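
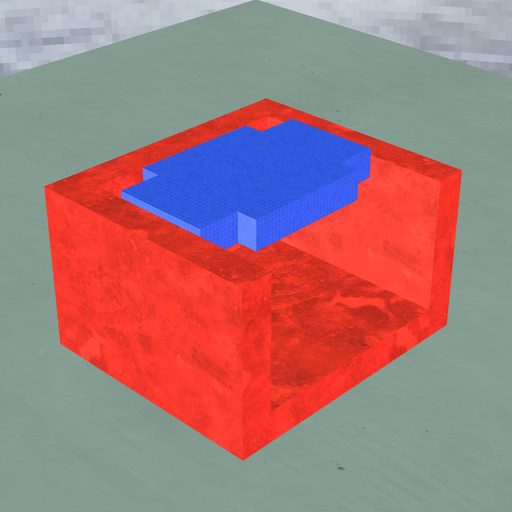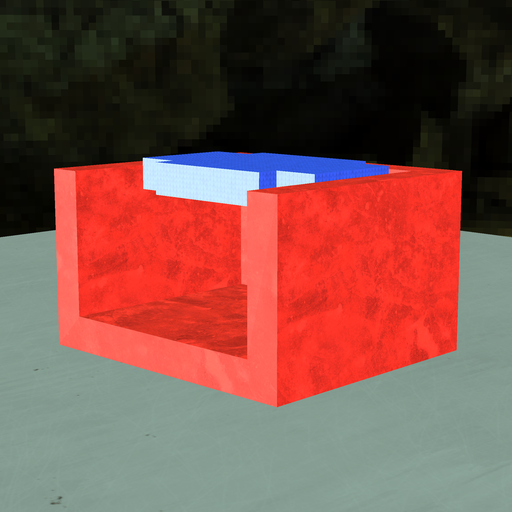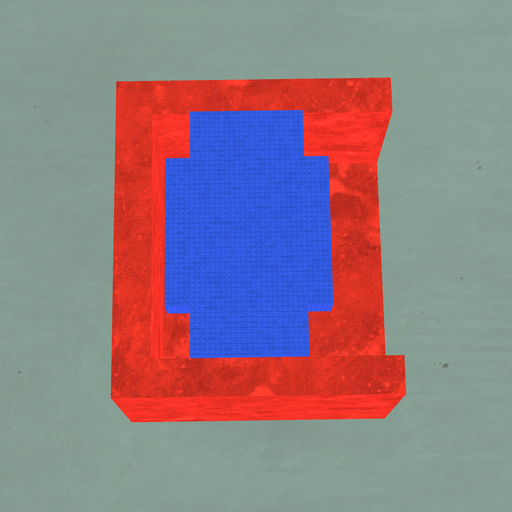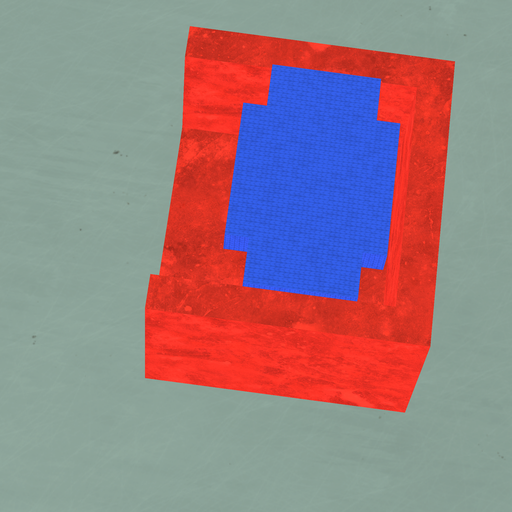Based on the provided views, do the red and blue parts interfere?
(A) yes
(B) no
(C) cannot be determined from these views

(B) no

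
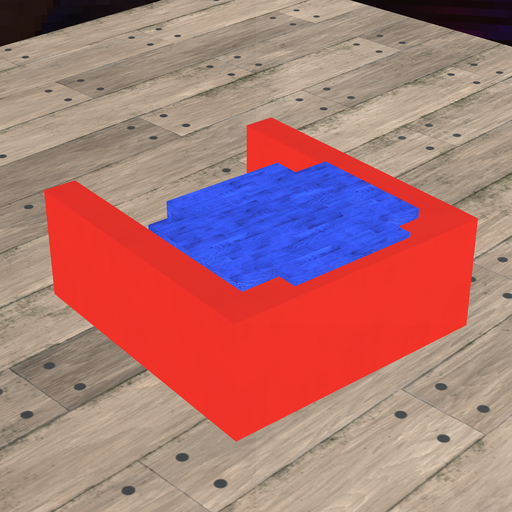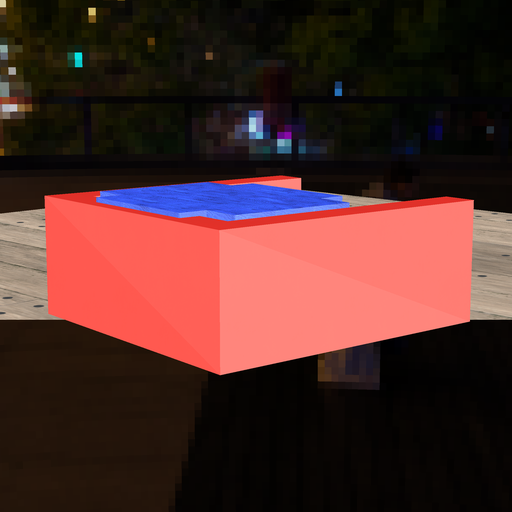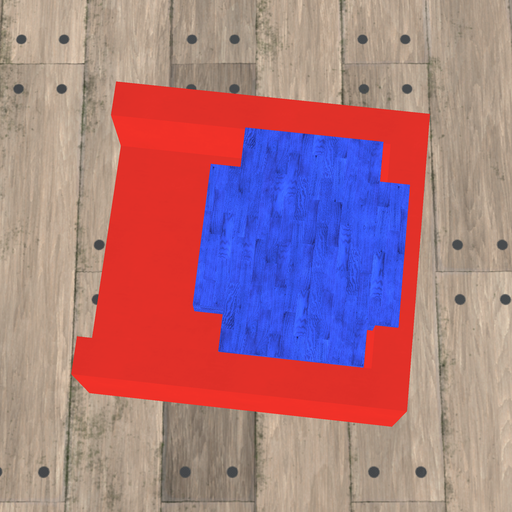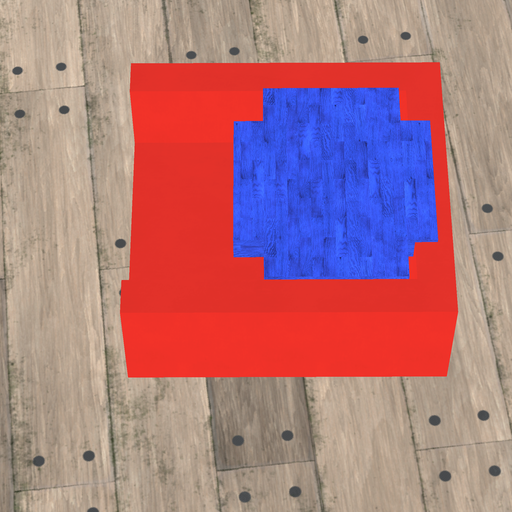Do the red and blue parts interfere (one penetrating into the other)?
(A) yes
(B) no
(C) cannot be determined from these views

(A) yes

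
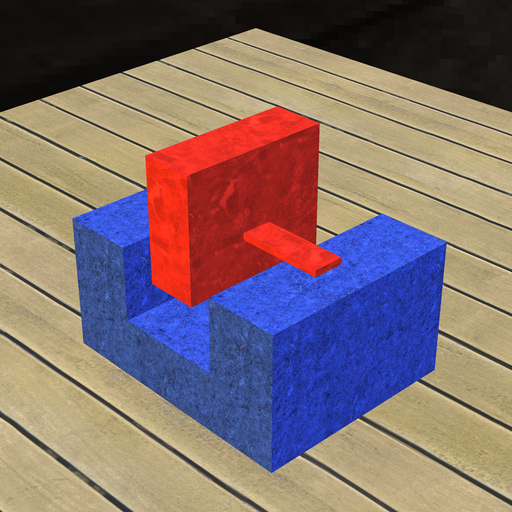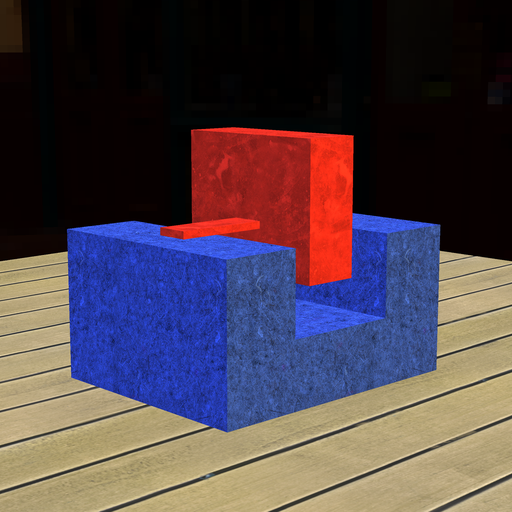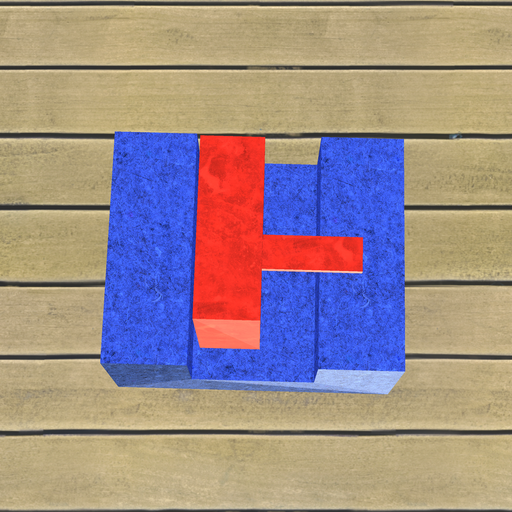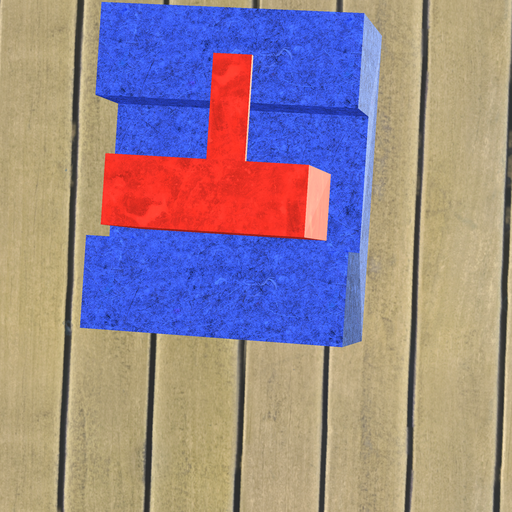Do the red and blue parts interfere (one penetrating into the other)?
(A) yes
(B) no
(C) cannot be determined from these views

(B) no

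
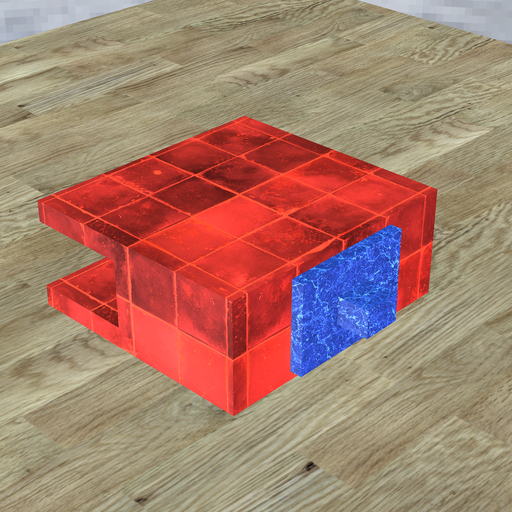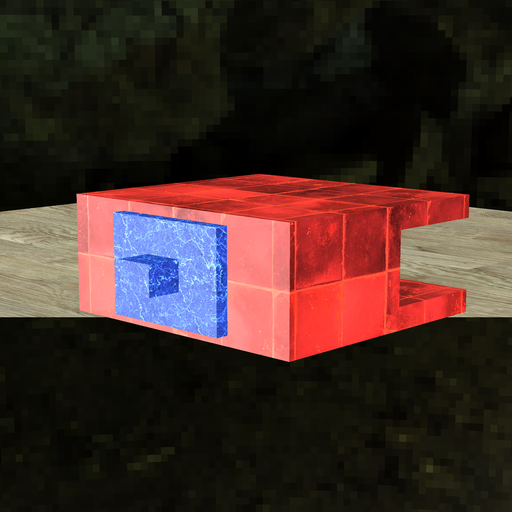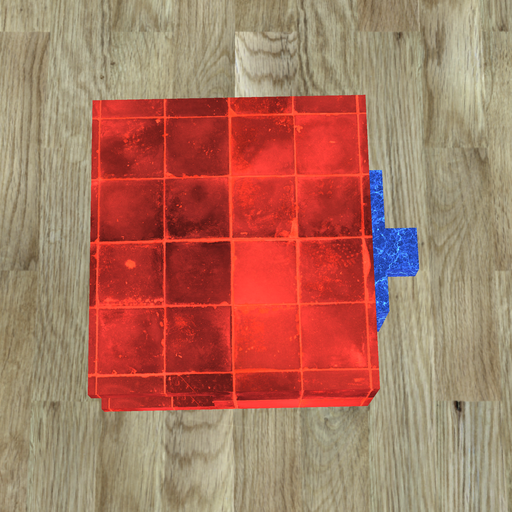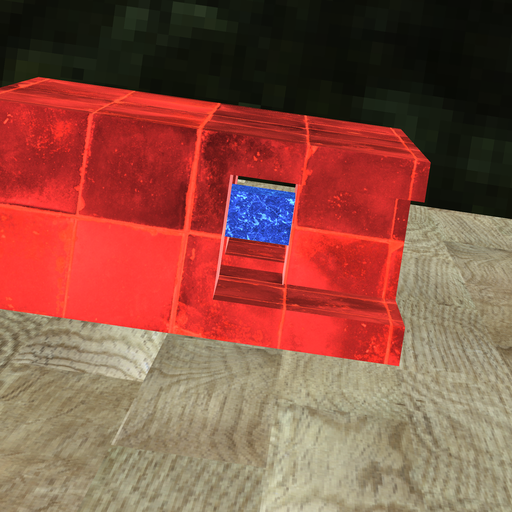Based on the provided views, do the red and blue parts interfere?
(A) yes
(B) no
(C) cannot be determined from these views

(A) yes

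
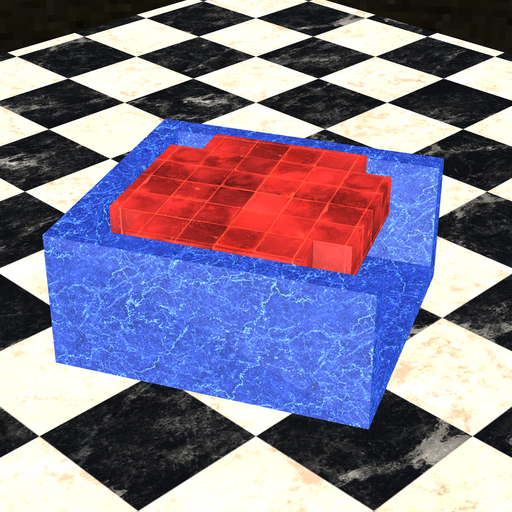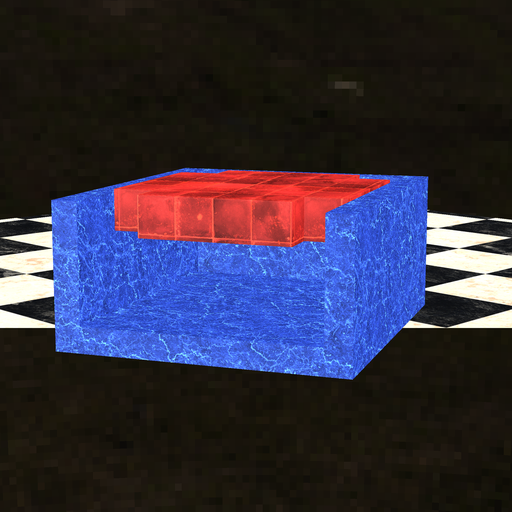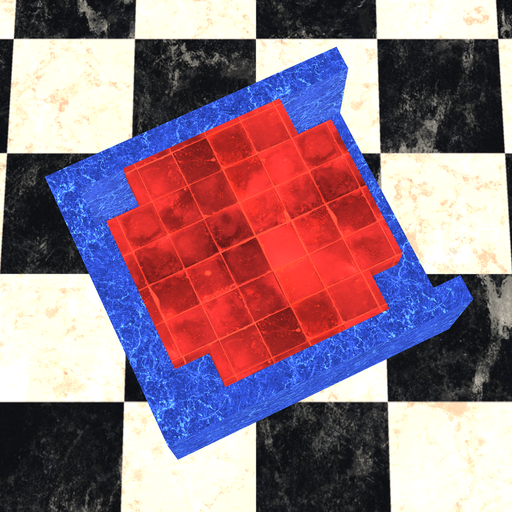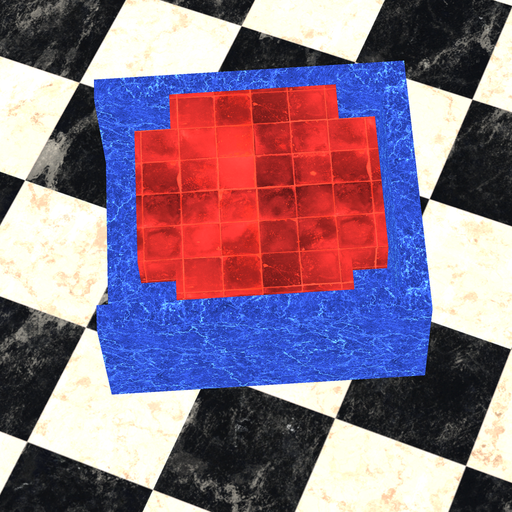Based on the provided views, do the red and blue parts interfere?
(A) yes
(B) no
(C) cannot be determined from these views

(B) no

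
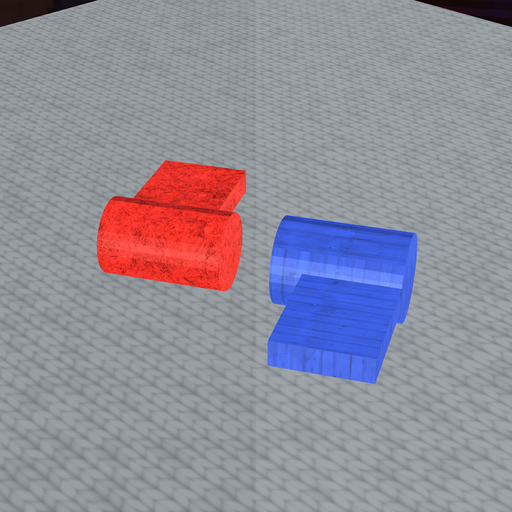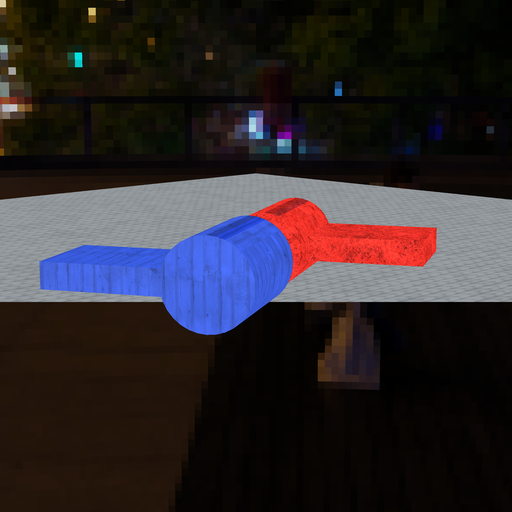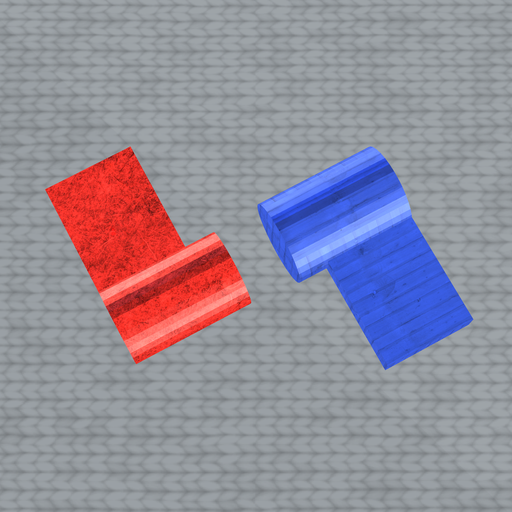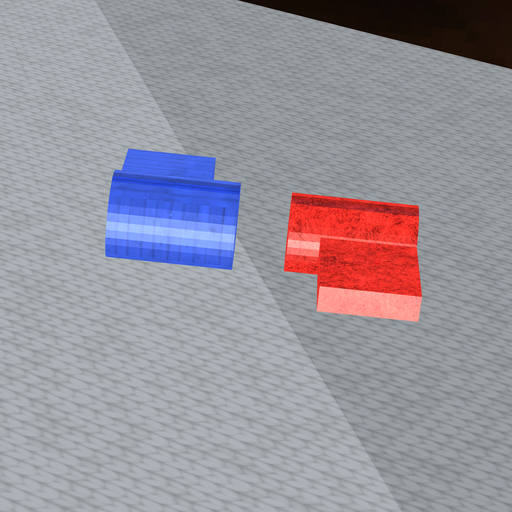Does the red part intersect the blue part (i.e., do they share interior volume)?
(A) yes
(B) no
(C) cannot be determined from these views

(B) no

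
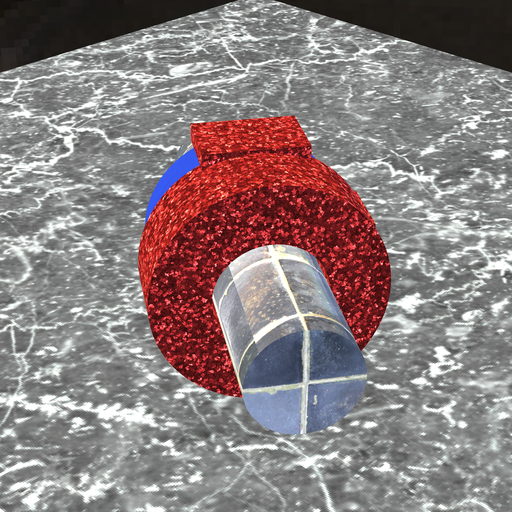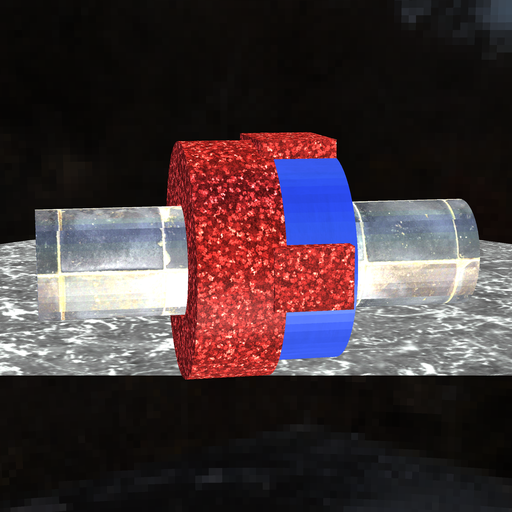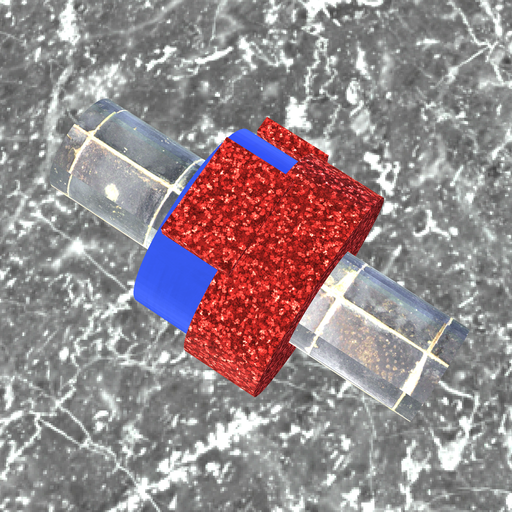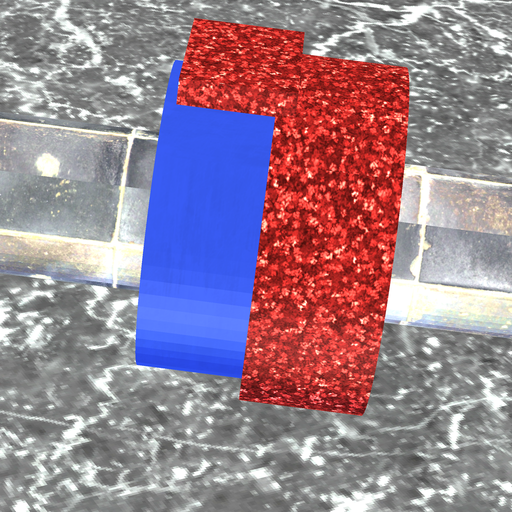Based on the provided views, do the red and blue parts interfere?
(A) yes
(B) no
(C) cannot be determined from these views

(A) yes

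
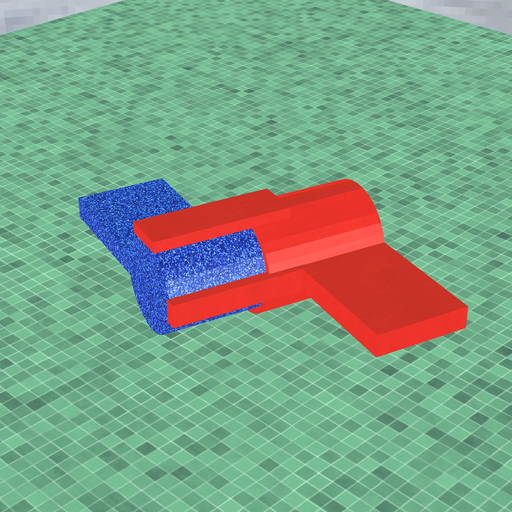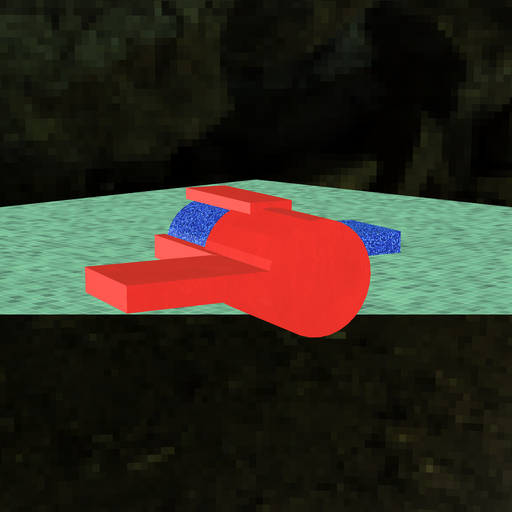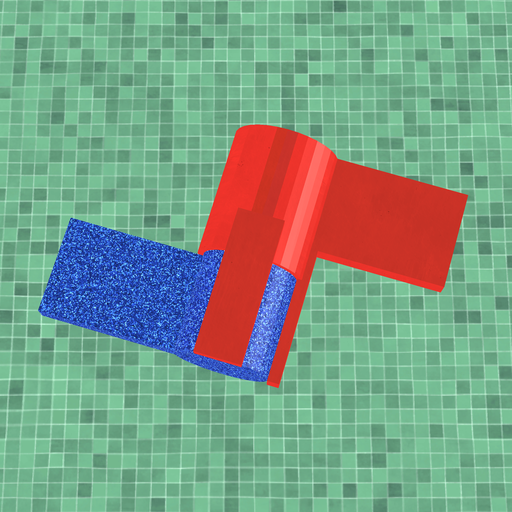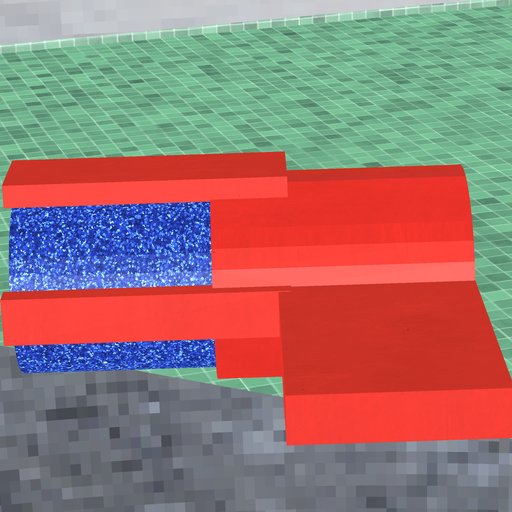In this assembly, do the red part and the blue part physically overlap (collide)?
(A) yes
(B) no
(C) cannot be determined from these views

(A) yes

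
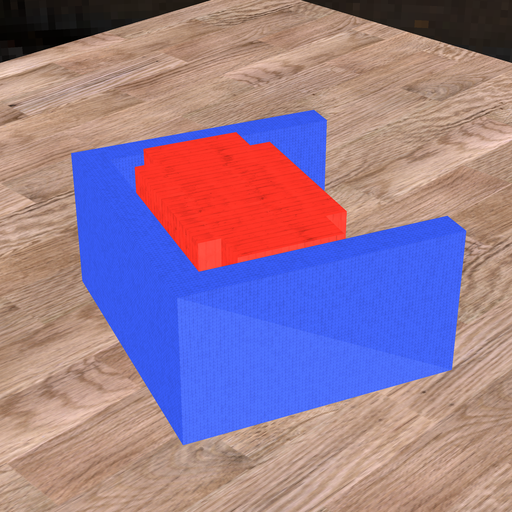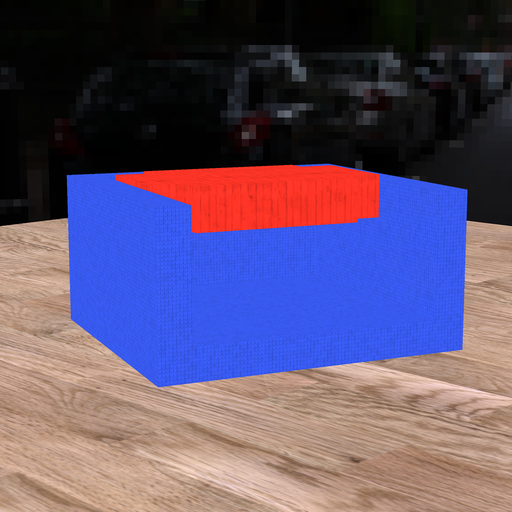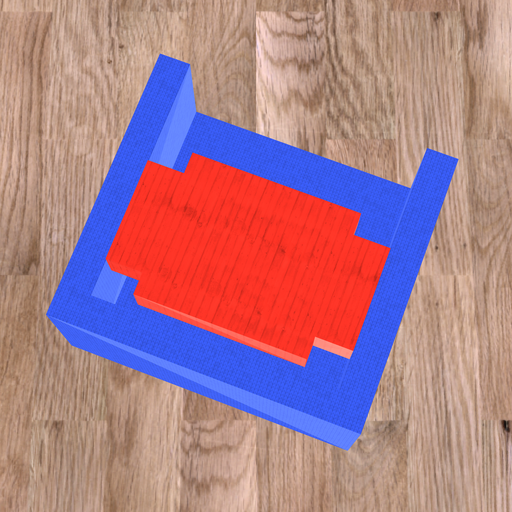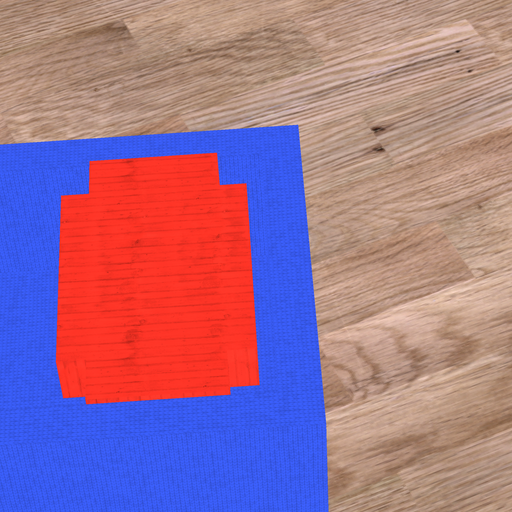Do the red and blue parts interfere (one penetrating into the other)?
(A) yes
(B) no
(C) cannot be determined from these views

(B) no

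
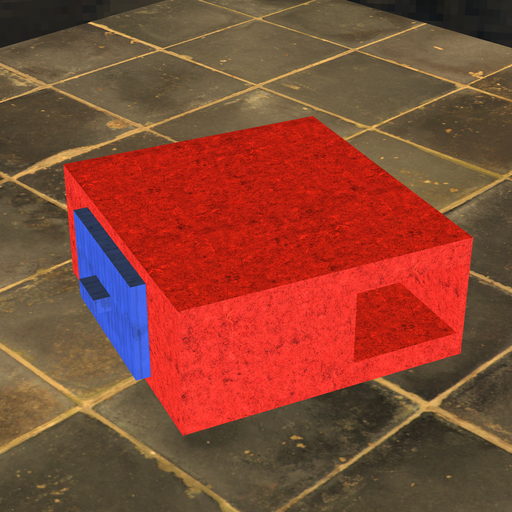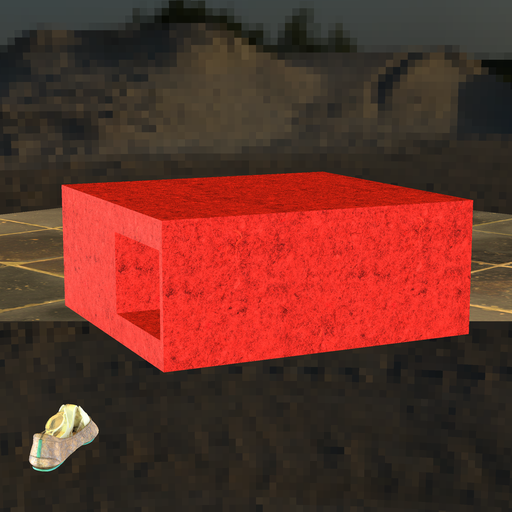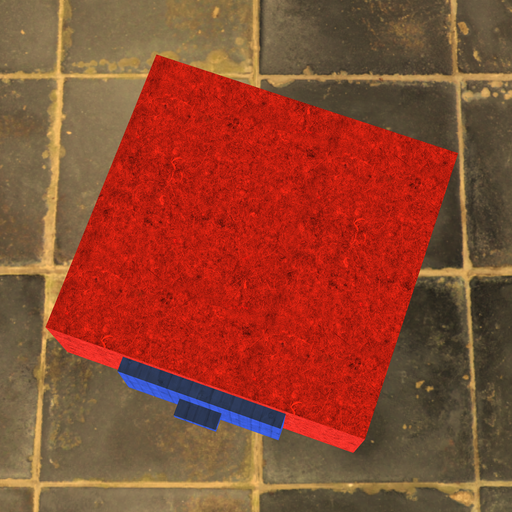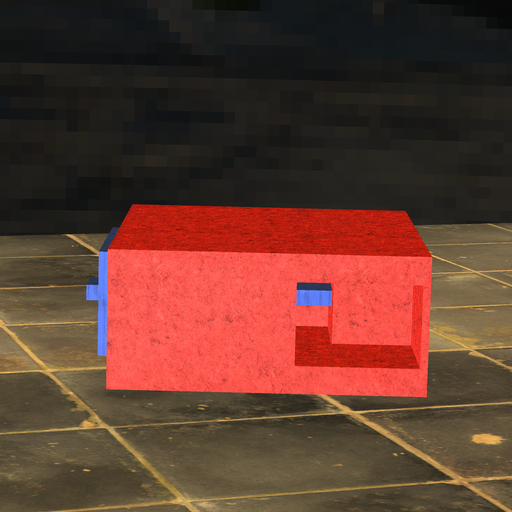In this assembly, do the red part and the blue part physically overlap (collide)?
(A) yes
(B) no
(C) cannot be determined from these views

(A) yes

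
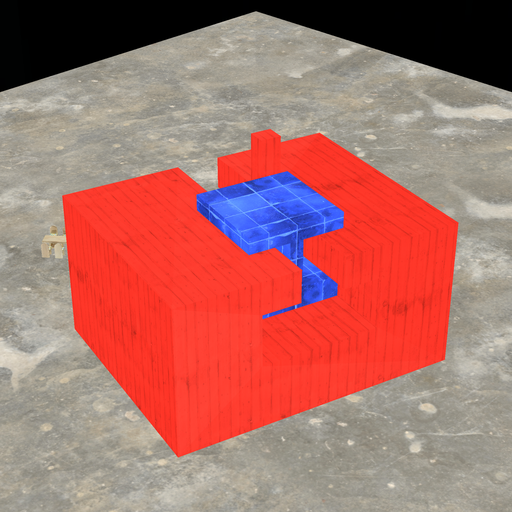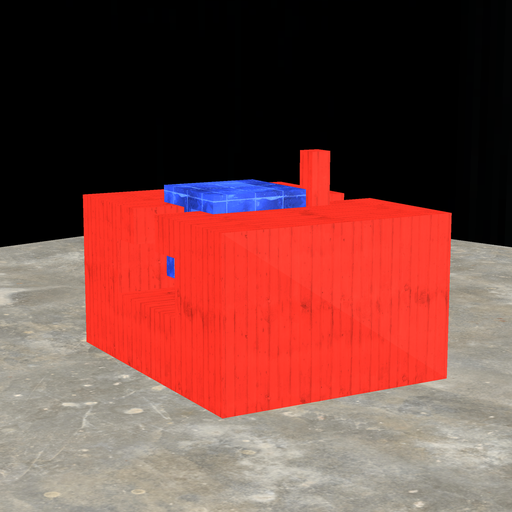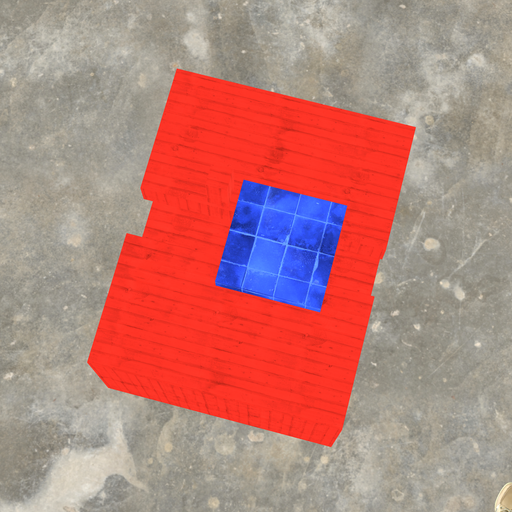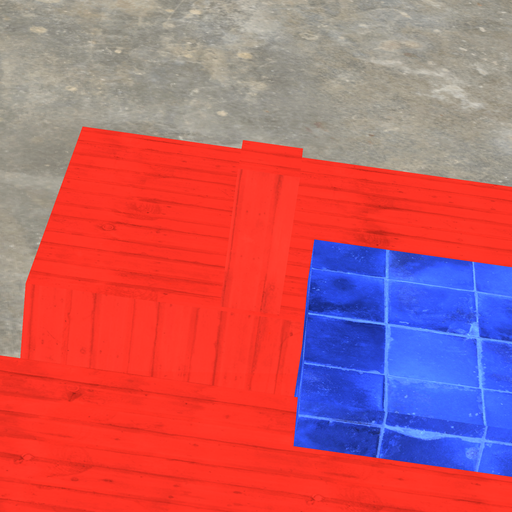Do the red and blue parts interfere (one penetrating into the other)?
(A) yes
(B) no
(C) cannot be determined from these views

(B) no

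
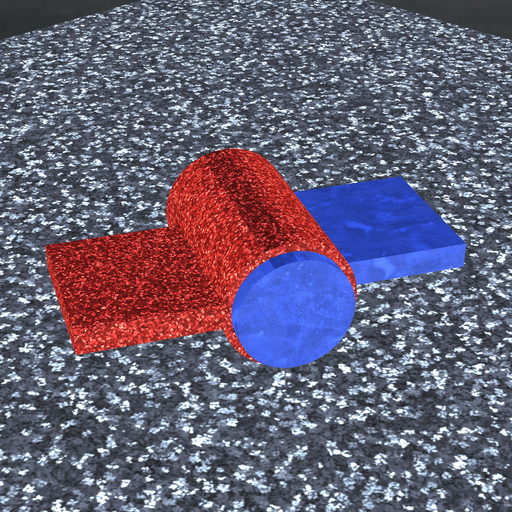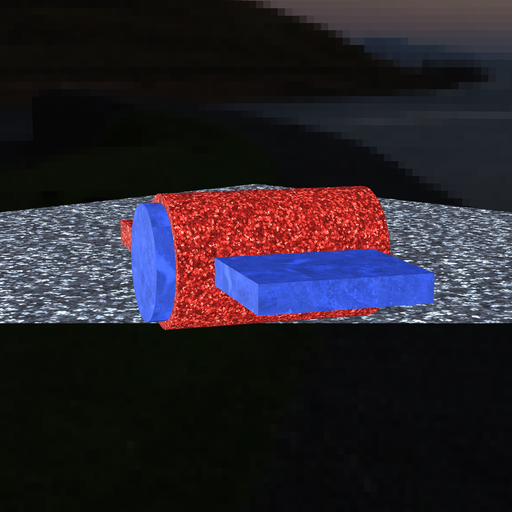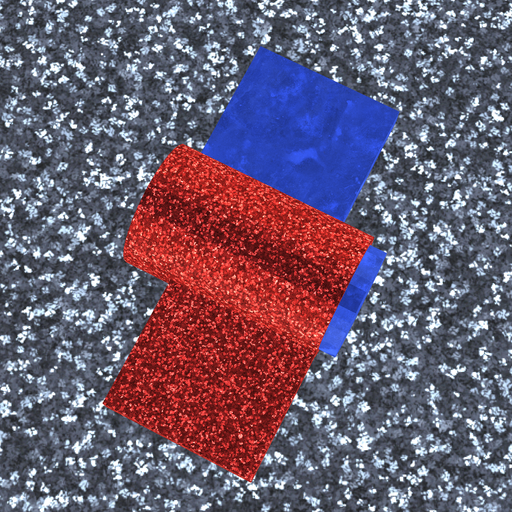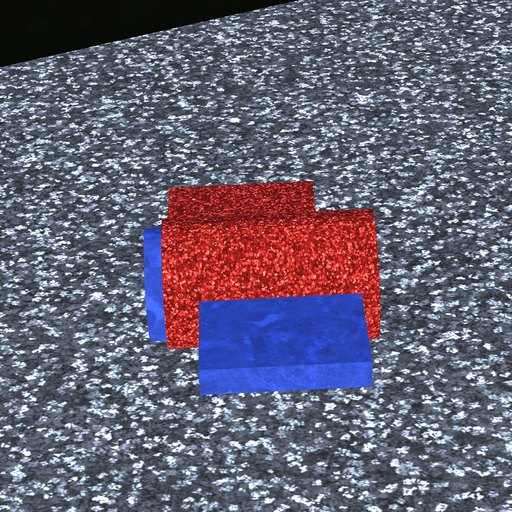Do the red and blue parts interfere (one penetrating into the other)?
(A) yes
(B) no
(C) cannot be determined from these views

(A) yes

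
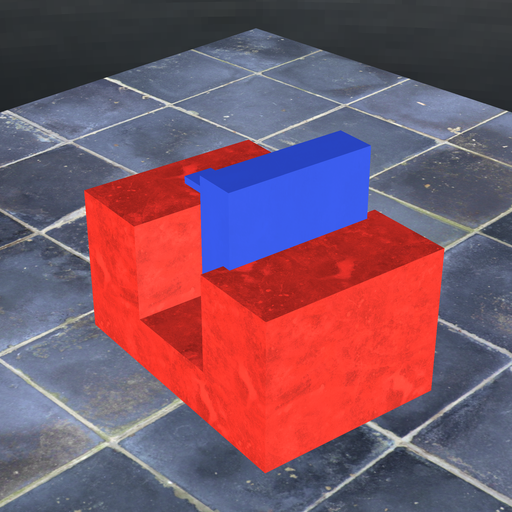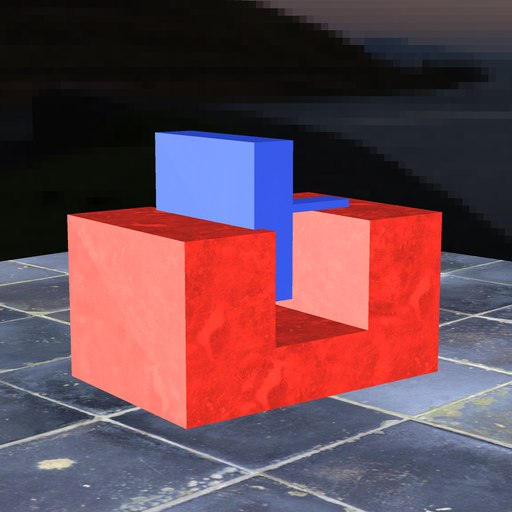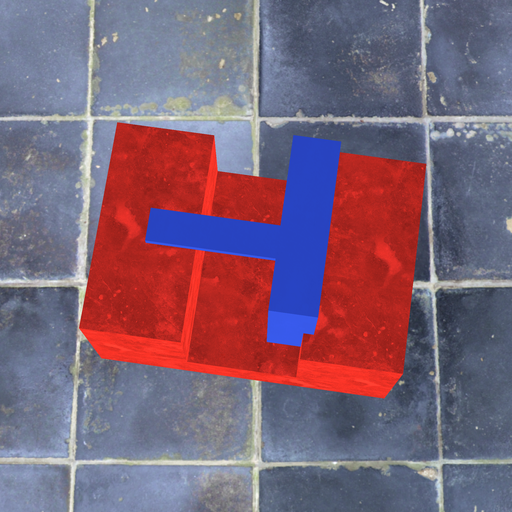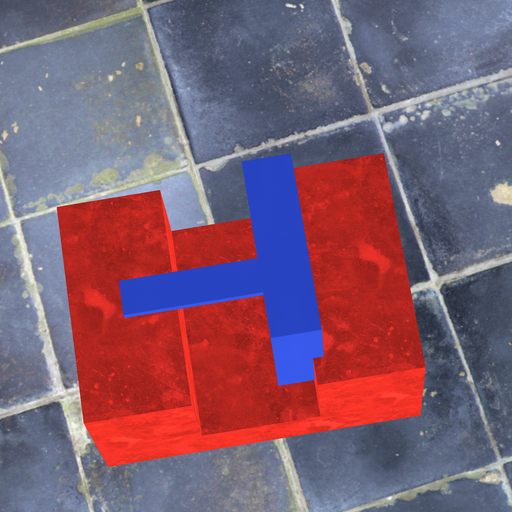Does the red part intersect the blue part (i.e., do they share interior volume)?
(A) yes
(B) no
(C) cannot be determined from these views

(A) yes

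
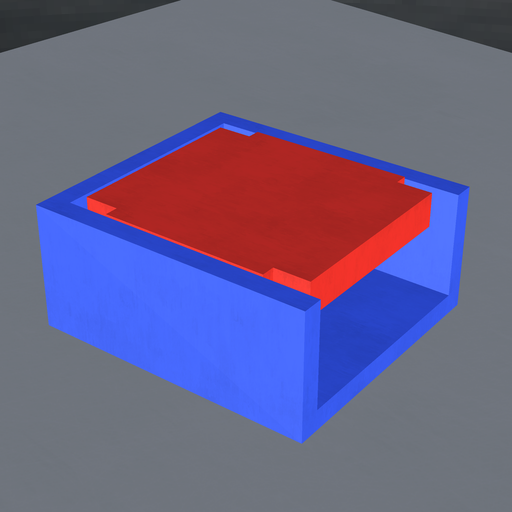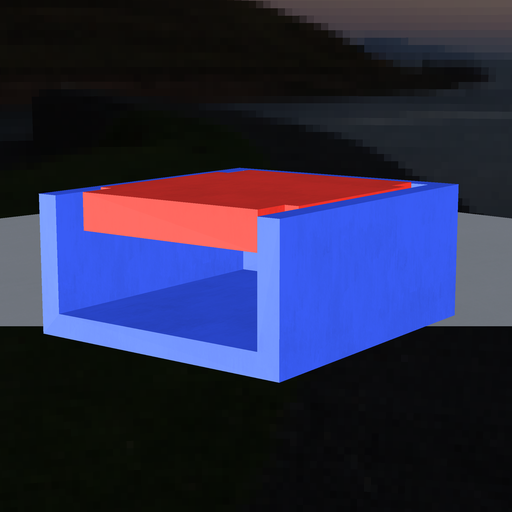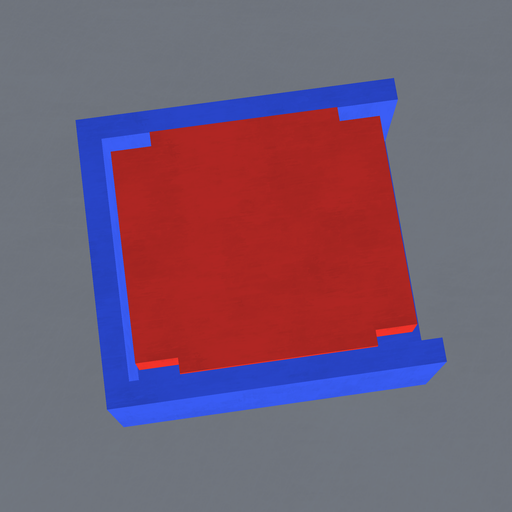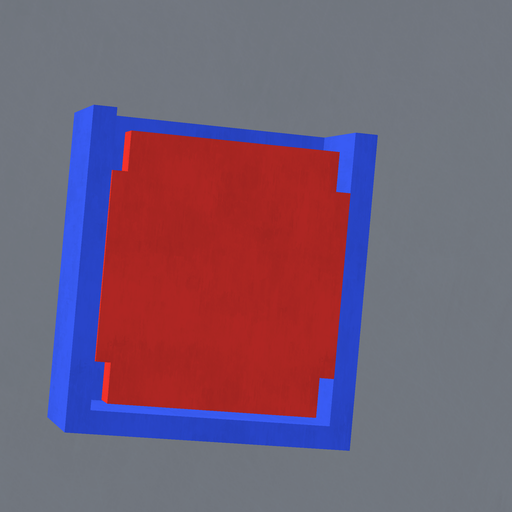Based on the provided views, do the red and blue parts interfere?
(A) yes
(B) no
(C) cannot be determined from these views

(B) no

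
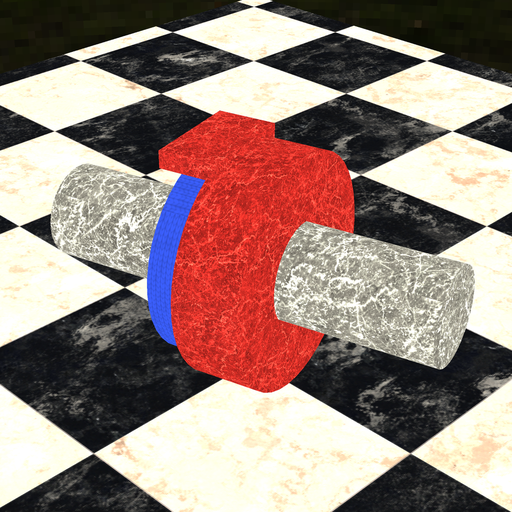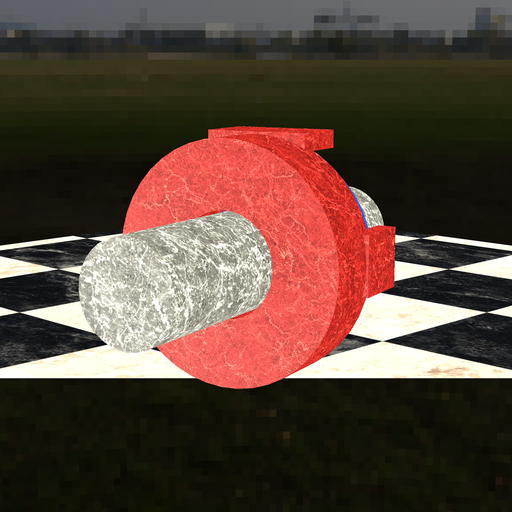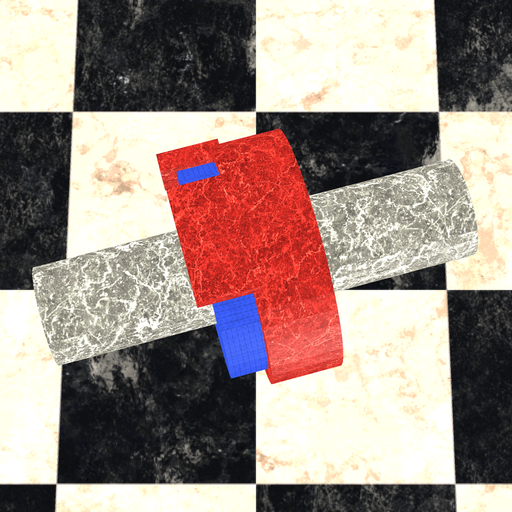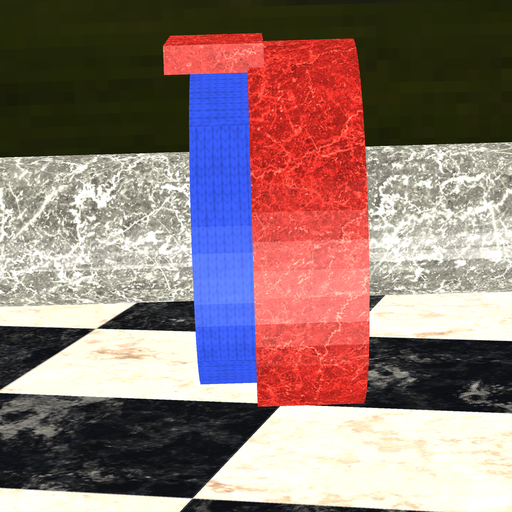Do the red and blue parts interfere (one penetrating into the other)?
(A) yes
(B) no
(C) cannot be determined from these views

(A) yes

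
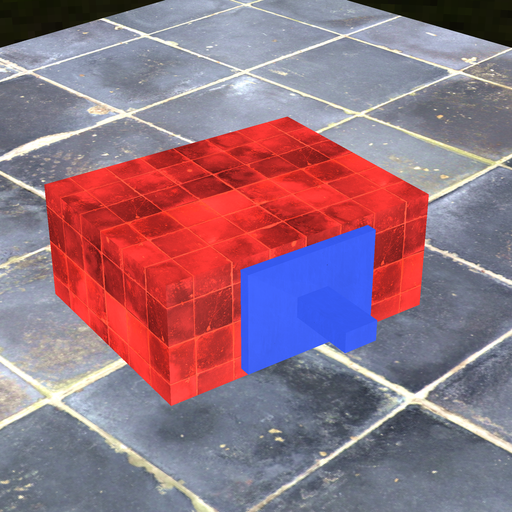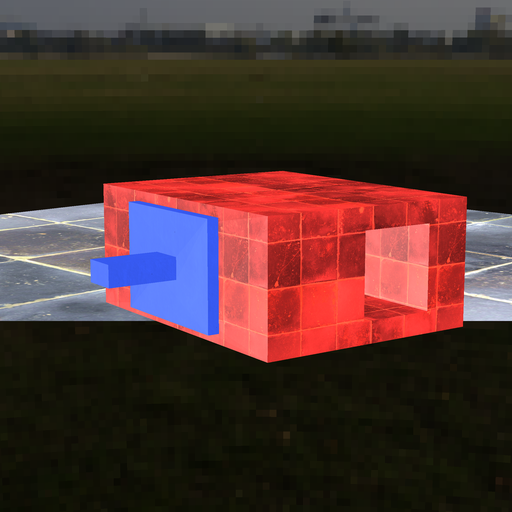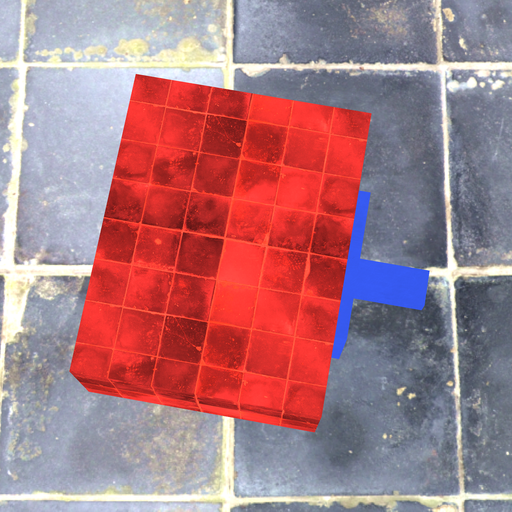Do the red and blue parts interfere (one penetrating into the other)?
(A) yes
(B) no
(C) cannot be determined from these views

(C) cannot be determined from these views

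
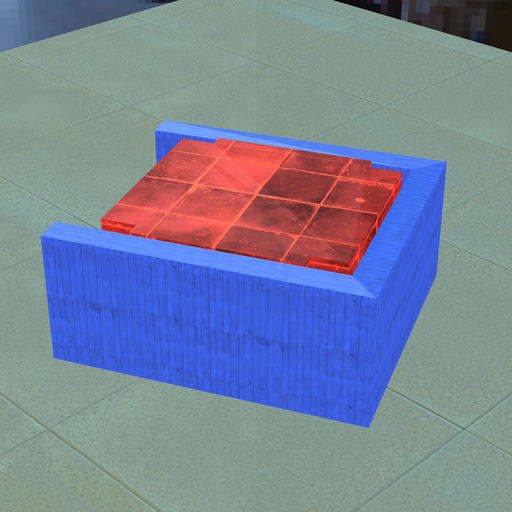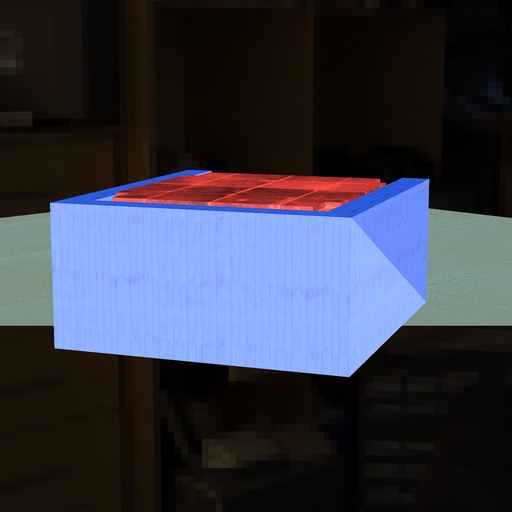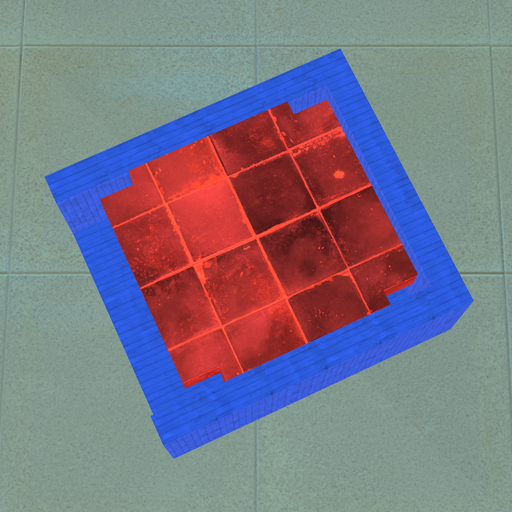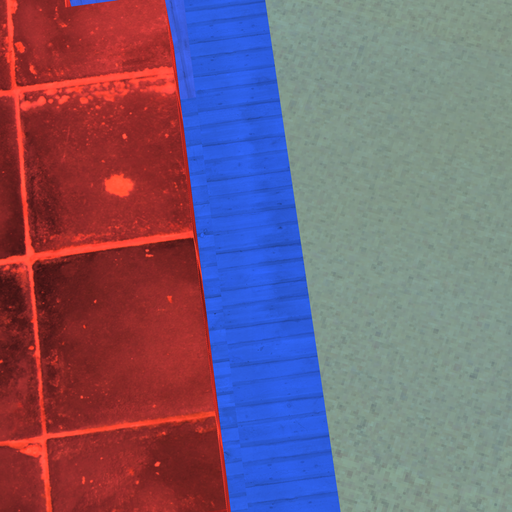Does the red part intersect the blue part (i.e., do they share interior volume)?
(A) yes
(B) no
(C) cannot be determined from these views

(B) no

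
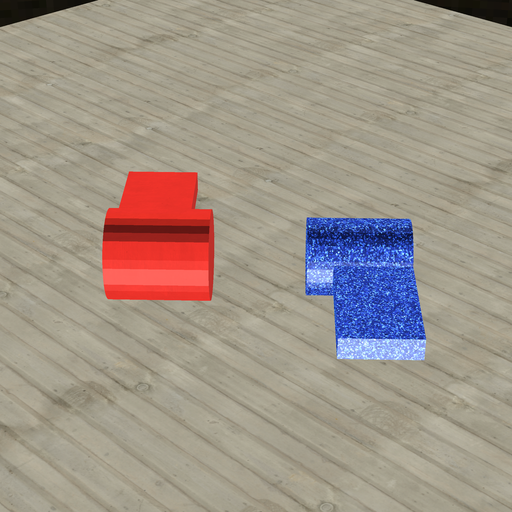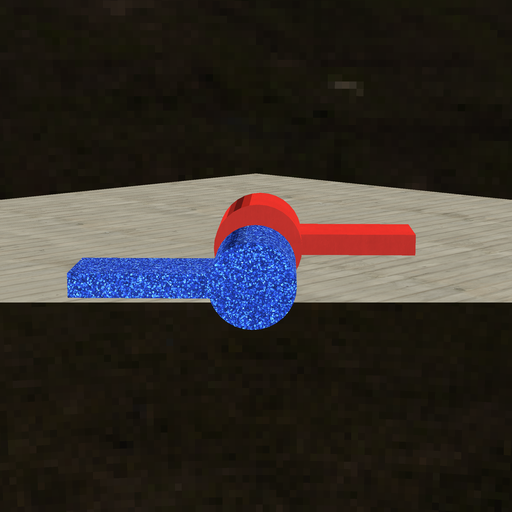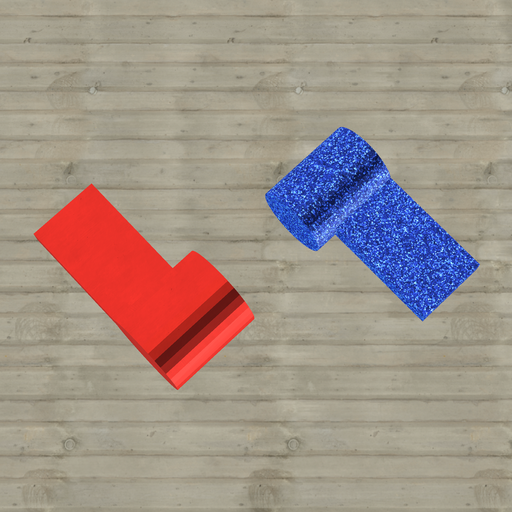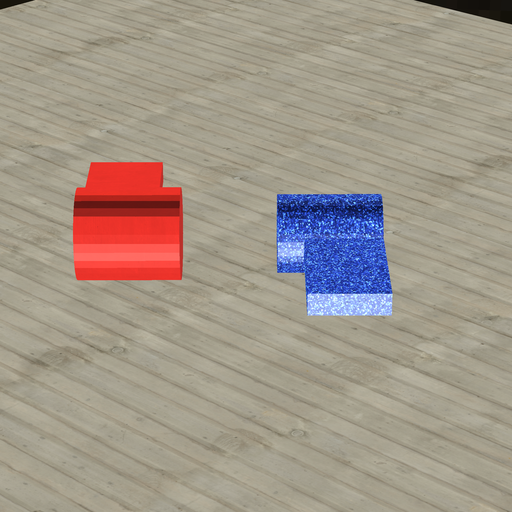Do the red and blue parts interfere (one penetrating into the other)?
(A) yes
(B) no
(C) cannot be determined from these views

(B) no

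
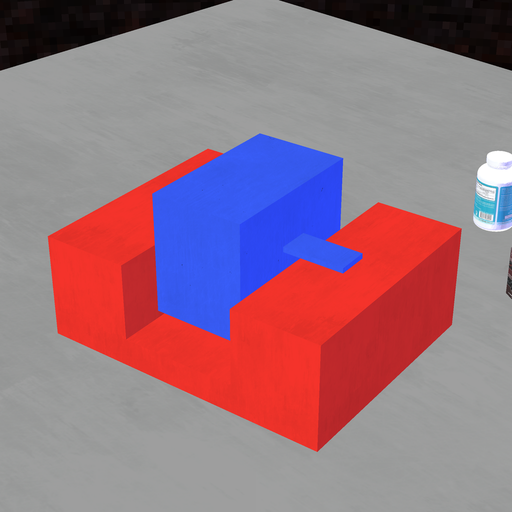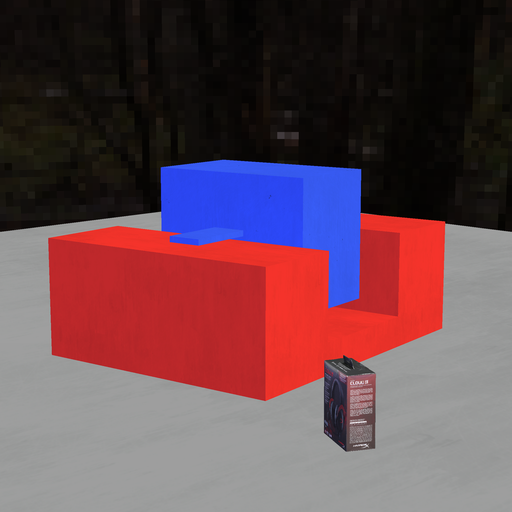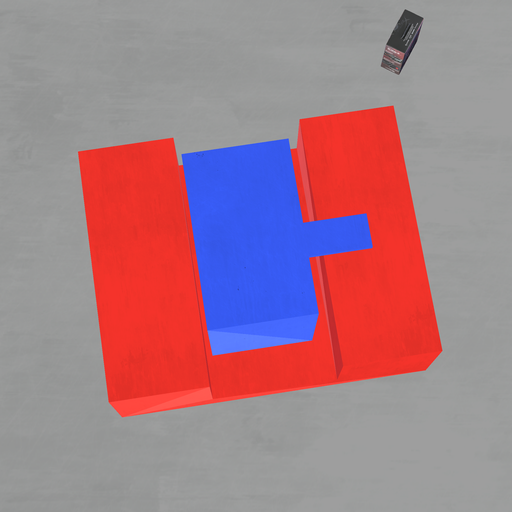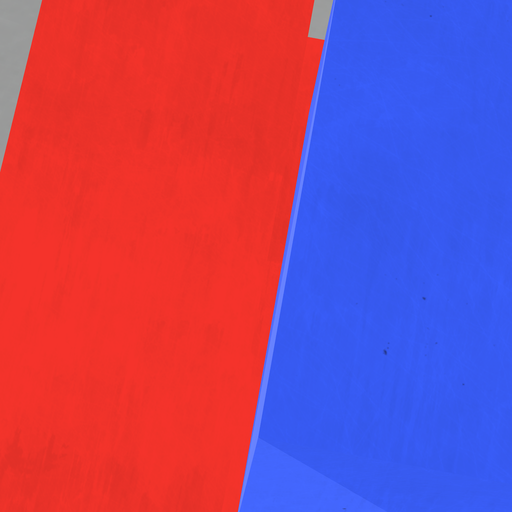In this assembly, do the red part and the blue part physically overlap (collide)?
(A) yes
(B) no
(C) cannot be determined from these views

(B) no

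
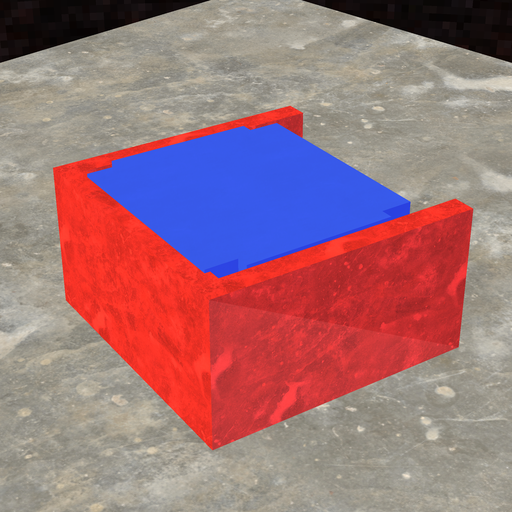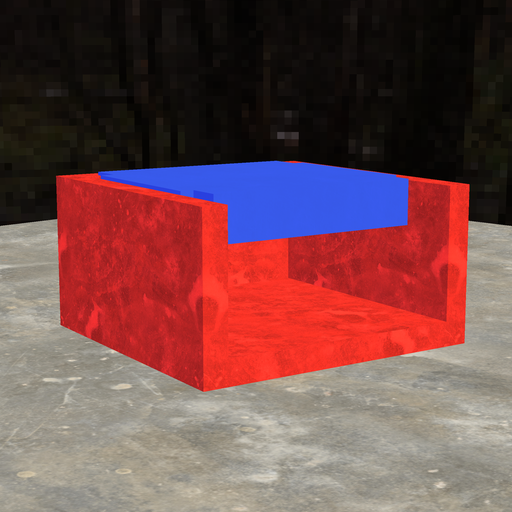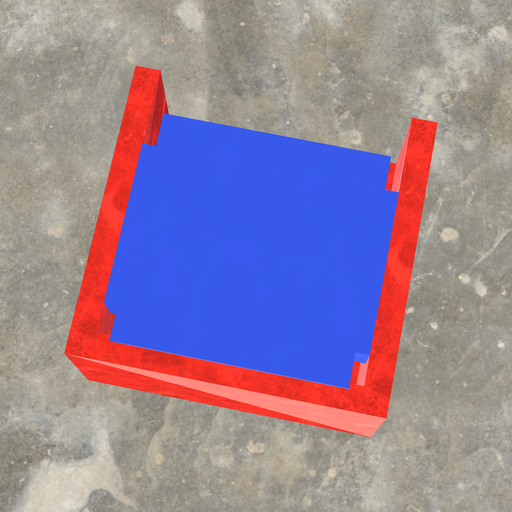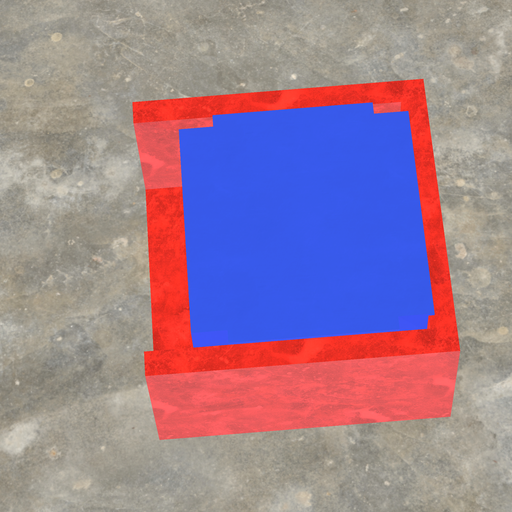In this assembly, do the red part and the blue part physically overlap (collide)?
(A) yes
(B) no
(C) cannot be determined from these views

(A) yes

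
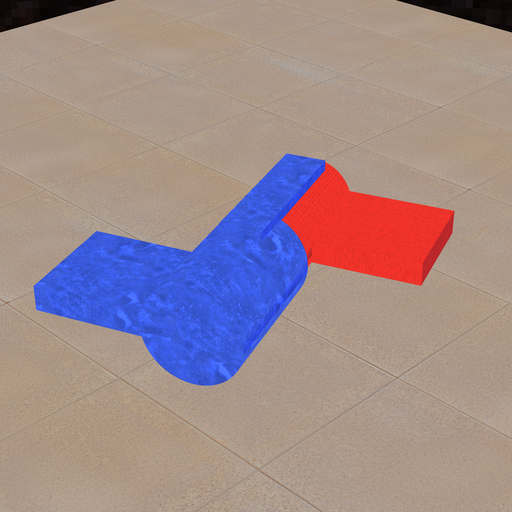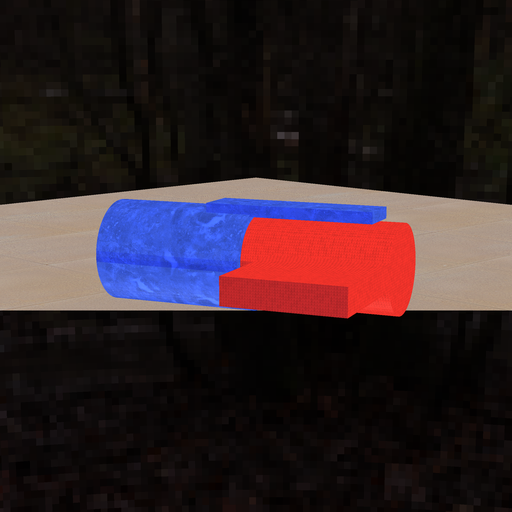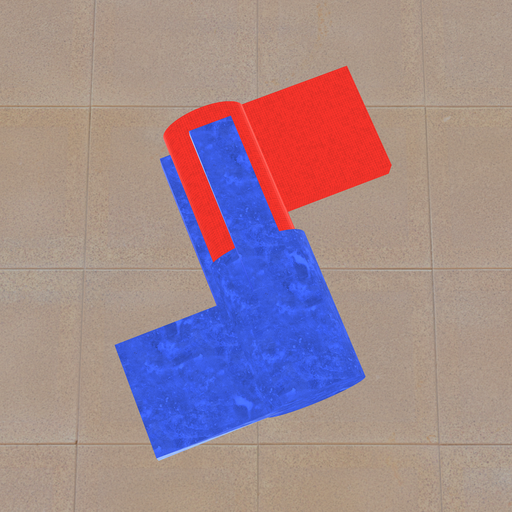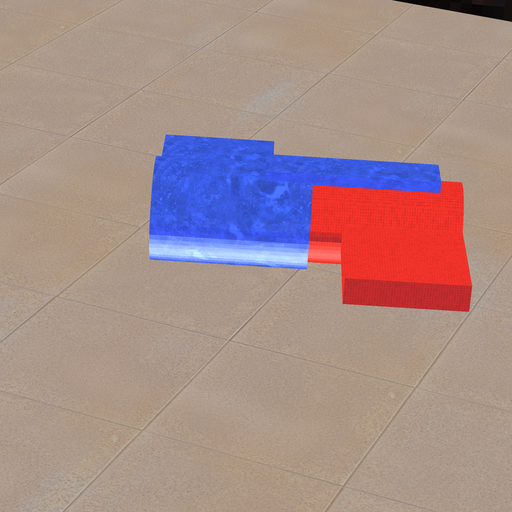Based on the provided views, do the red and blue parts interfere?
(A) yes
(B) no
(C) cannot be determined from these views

(A) yes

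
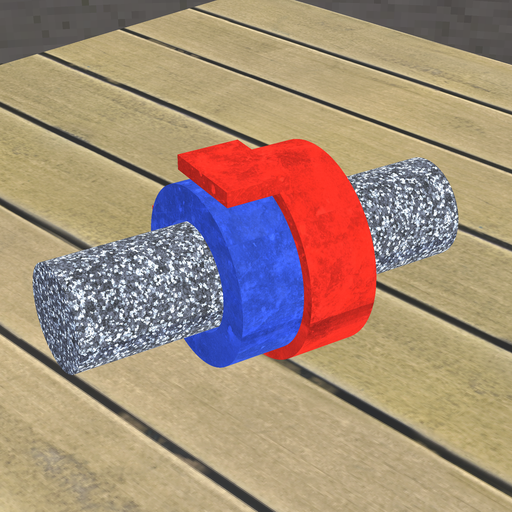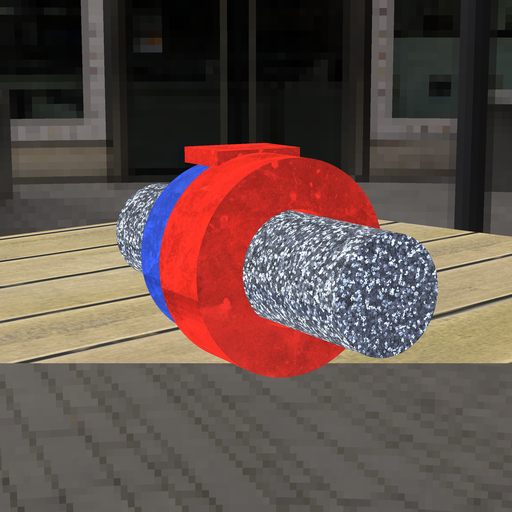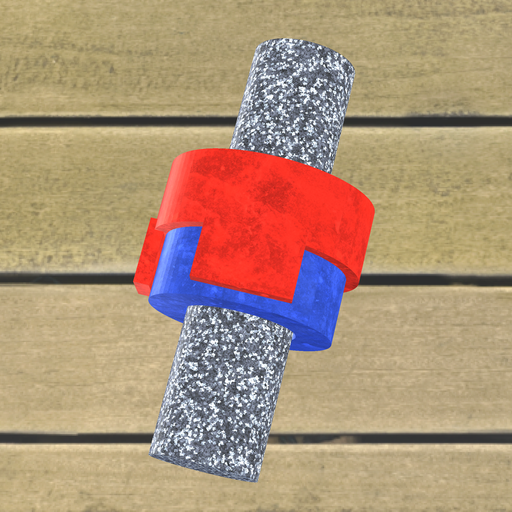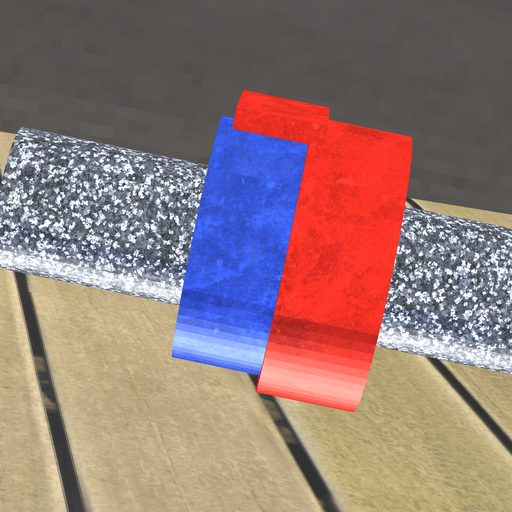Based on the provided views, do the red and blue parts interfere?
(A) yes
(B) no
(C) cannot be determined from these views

(A) yes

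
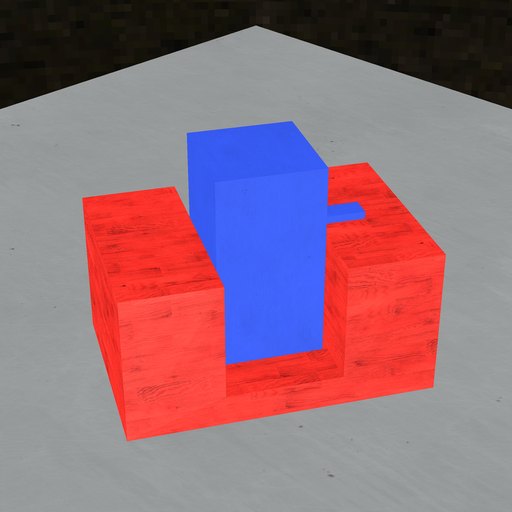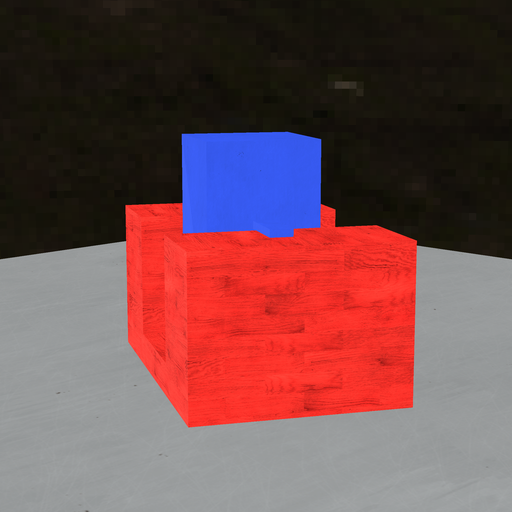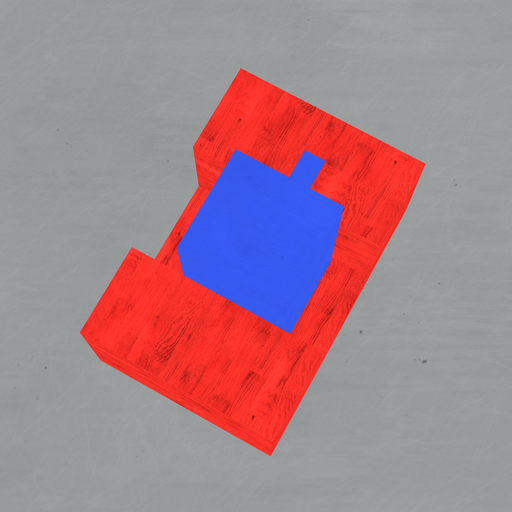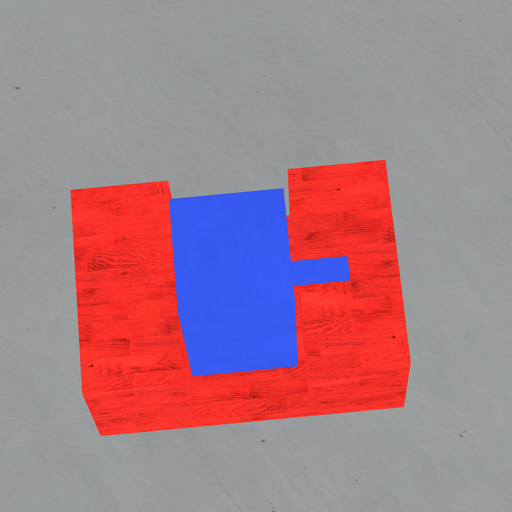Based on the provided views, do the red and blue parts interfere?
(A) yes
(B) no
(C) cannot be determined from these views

(B) no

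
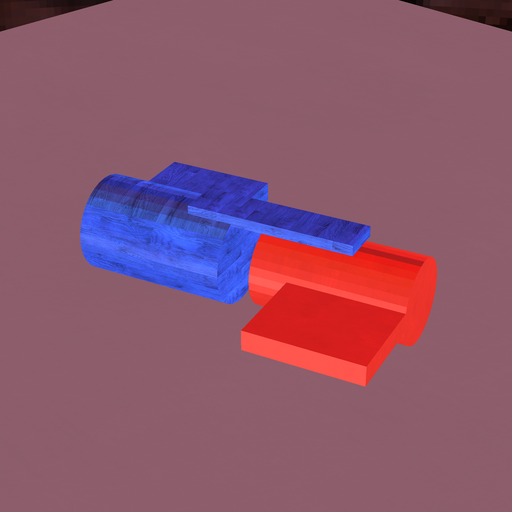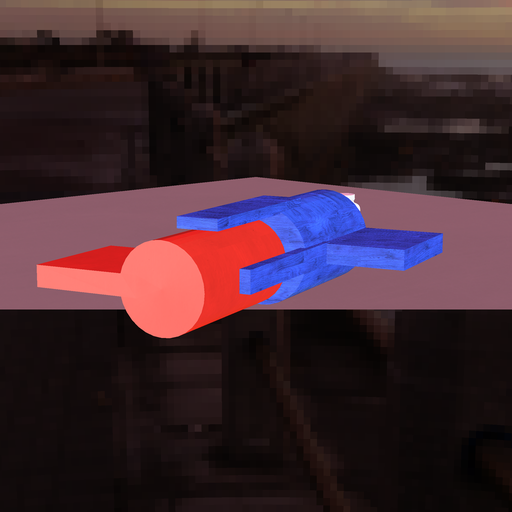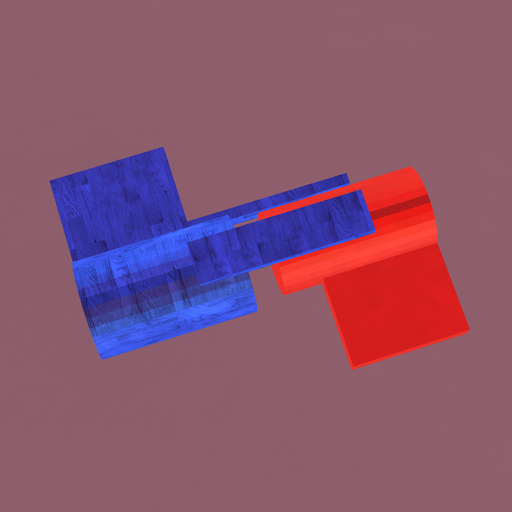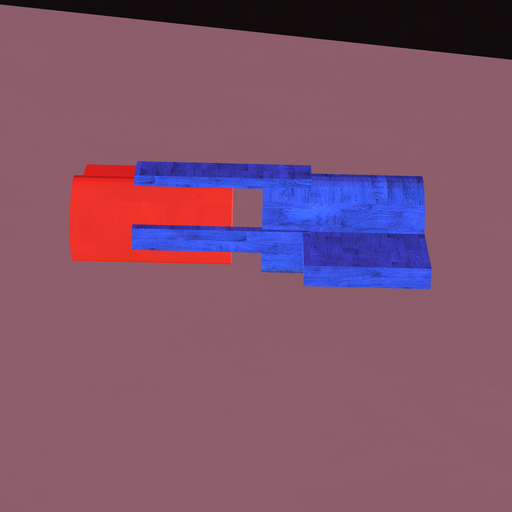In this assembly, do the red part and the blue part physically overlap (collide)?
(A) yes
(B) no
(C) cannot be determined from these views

(B) no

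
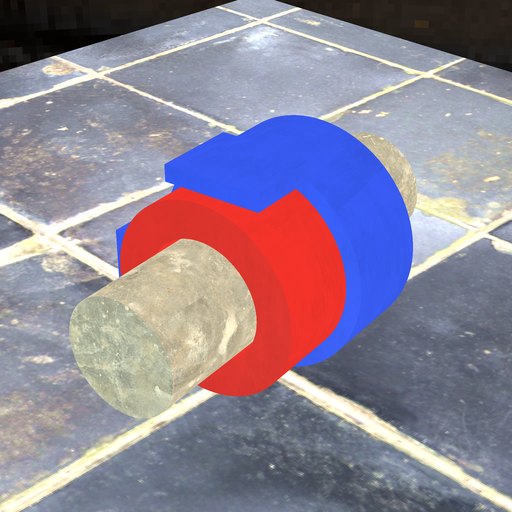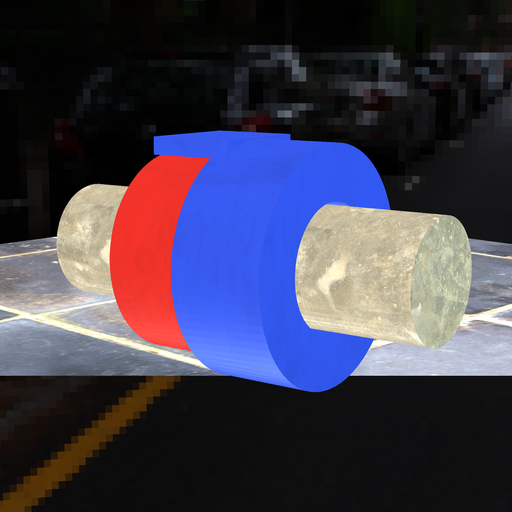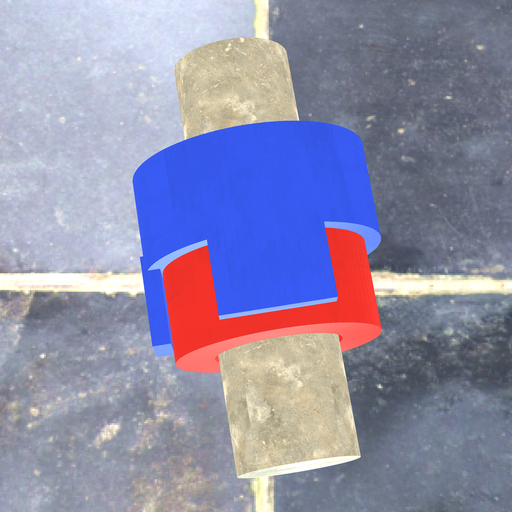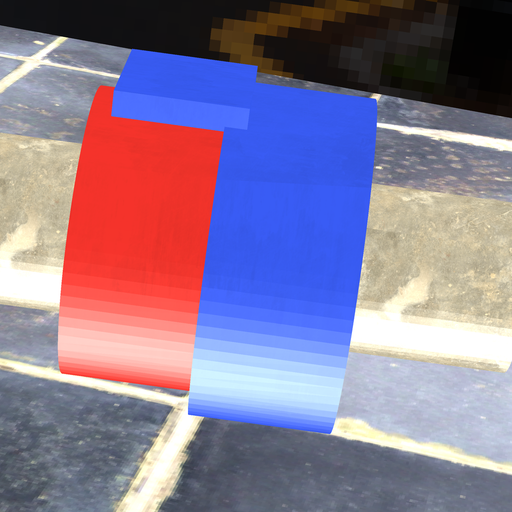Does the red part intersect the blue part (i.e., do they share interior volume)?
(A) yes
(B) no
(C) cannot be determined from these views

(A) yes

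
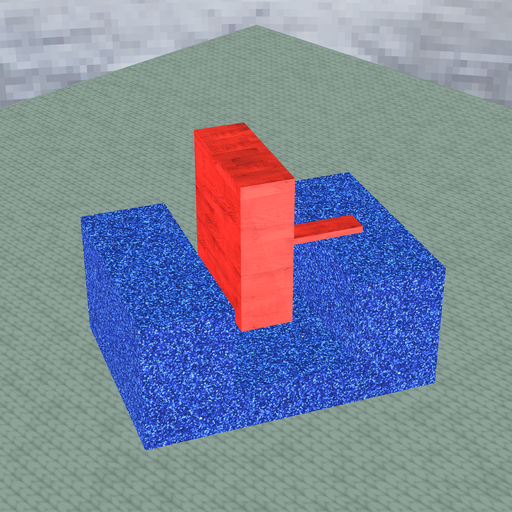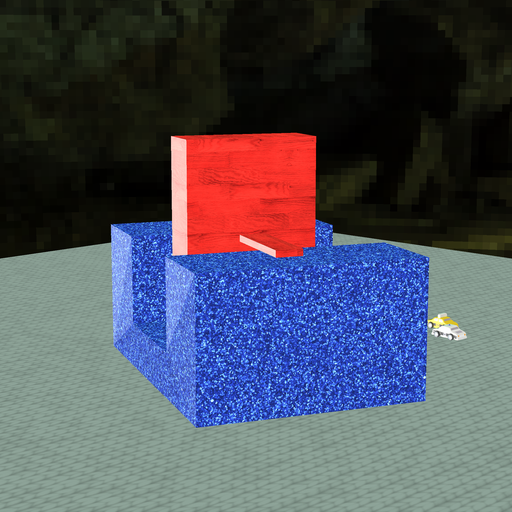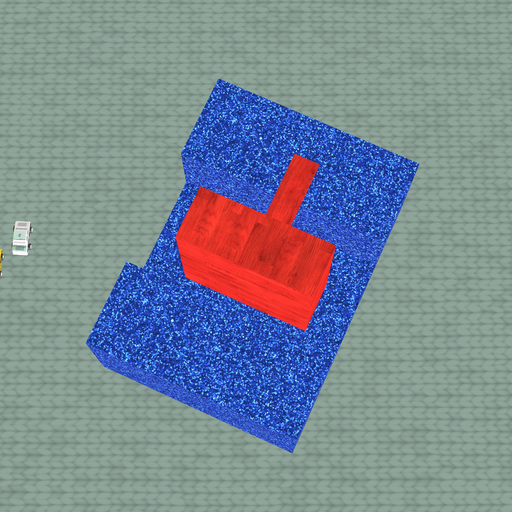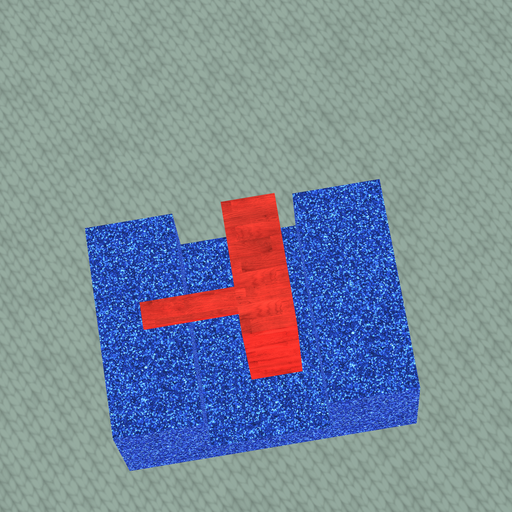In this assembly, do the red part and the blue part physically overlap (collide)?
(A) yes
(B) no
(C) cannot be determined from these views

(B) no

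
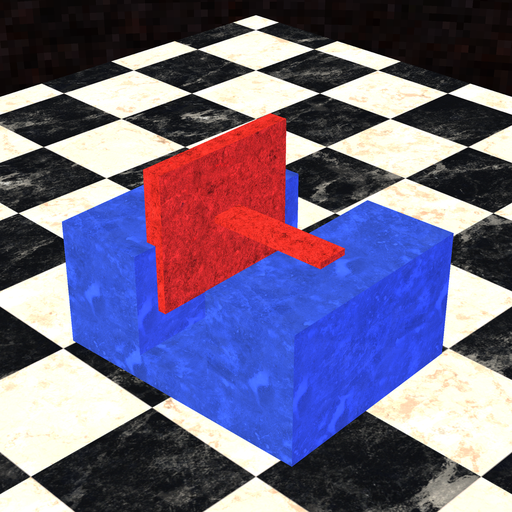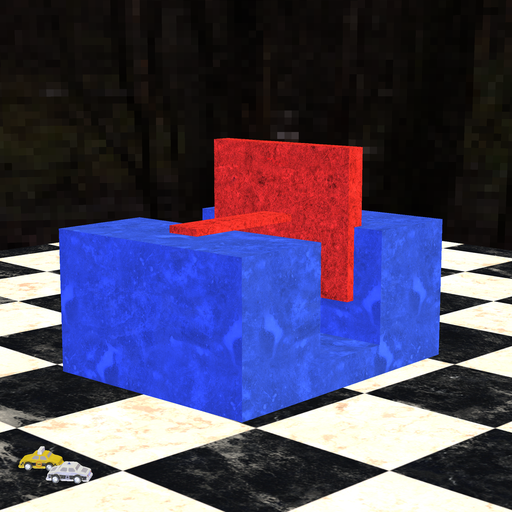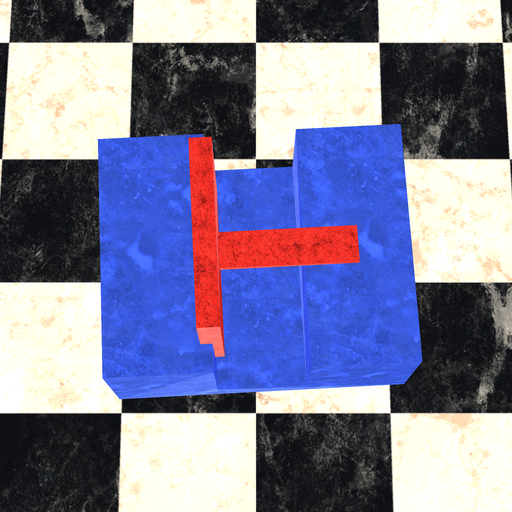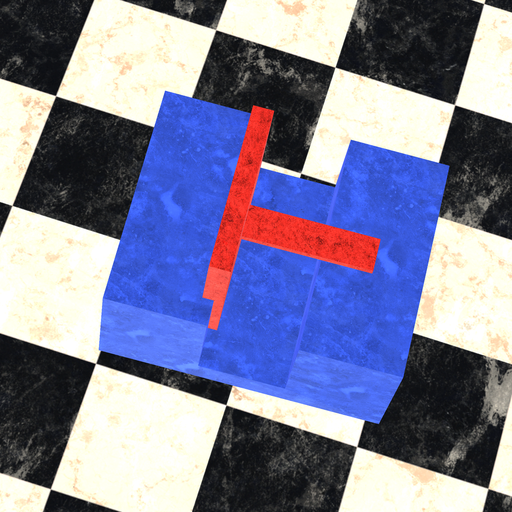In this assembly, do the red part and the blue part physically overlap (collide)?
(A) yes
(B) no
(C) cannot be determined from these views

(A) yes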